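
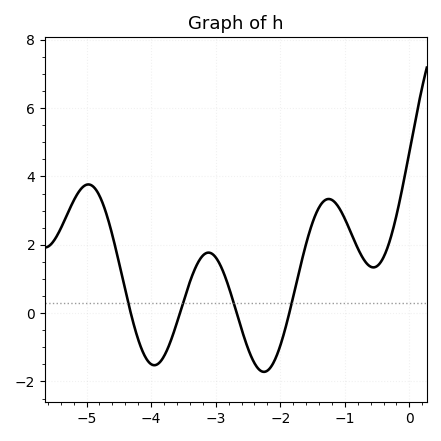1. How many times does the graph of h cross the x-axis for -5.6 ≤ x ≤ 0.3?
4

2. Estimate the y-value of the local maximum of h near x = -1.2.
3.34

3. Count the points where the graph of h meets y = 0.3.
4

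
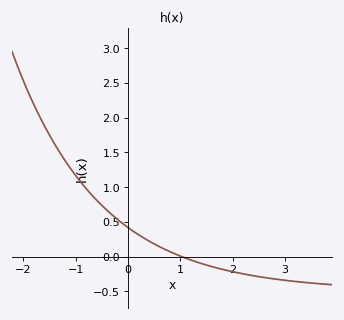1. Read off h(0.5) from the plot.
0.184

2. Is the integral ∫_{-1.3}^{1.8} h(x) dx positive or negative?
positive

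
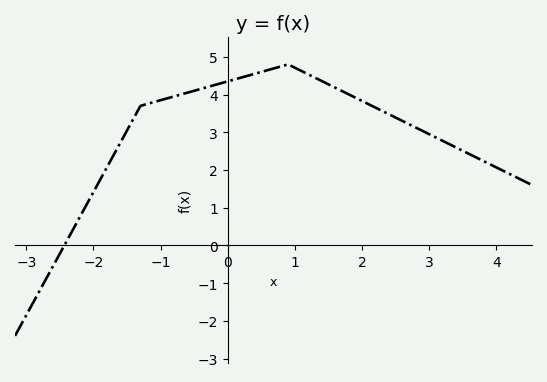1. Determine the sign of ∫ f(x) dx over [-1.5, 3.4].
positive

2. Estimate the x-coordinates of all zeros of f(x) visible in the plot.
-2.43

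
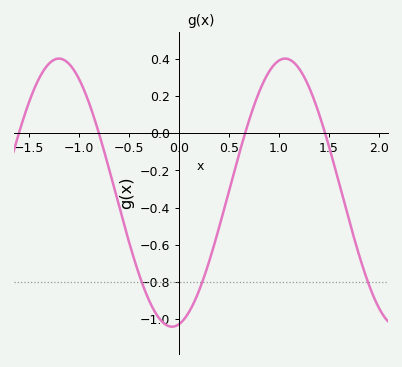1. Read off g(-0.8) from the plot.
0.002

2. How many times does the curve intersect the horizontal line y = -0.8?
3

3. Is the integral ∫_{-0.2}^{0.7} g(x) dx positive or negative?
negative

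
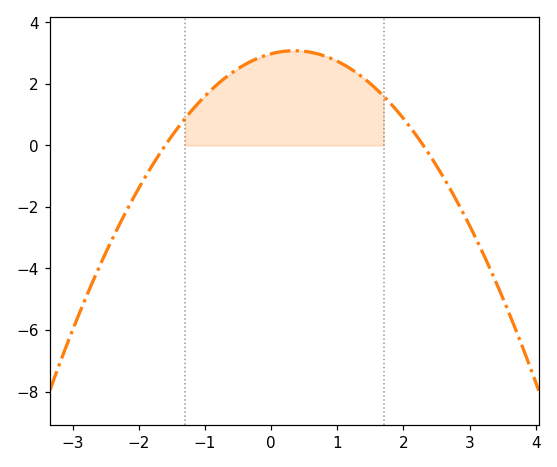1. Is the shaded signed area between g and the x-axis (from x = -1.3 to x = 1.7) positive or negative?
positive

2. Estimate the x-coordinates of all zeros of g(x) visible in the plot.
-1.6, 2.3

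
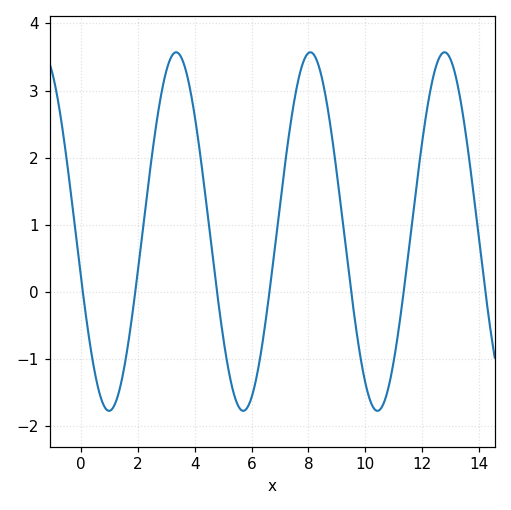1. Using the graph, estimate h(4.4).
1.35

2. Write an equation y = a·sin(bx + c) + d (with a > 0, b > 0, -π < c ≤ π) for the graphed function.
y = 2.67sin(1.33x - 2.88) + 0.9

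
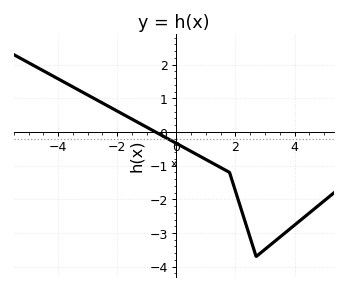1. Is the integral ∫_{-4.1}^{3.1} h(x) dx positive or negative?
negative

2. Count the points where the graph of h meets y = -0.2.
1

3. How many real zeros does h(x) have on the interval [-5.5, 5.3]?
1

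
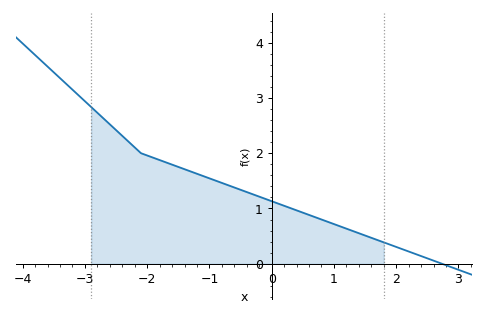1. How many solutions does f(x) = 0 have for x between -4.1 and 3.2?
1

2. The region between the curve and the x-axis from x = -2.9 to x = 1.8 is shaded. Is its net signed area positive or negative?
positive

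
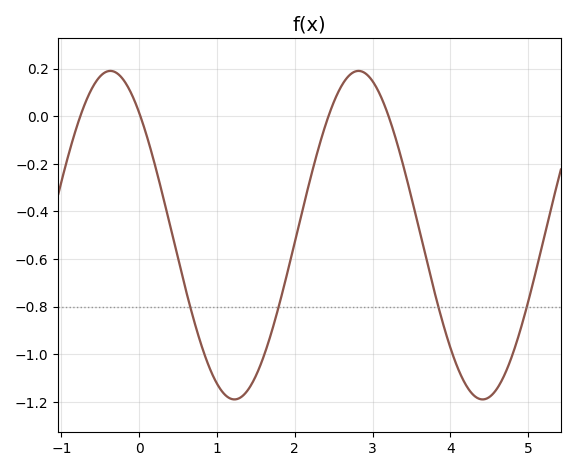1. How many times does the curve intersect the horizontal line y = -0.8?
4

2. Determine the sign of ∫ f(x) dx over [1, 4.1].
negative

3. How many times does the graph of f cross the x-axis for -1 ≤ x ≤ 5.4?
4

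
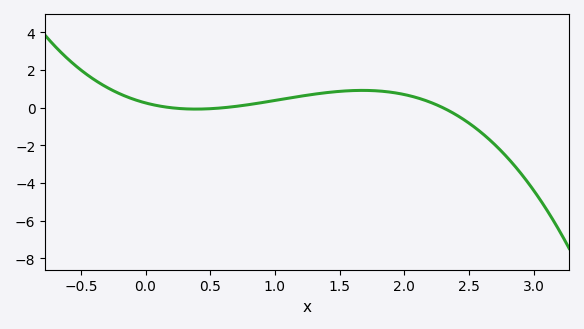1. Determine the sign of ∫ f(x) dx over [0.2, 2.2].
positive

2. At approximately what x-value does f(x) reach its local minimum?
0.389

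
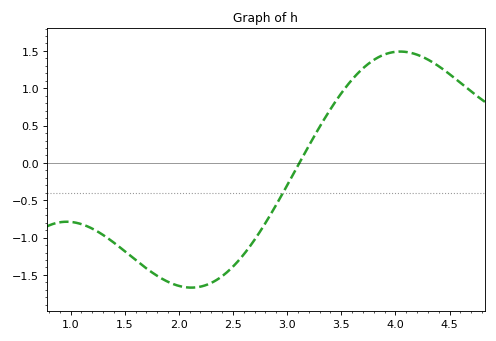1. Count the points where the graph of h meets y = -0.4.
1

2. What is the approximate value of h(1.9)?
-1.6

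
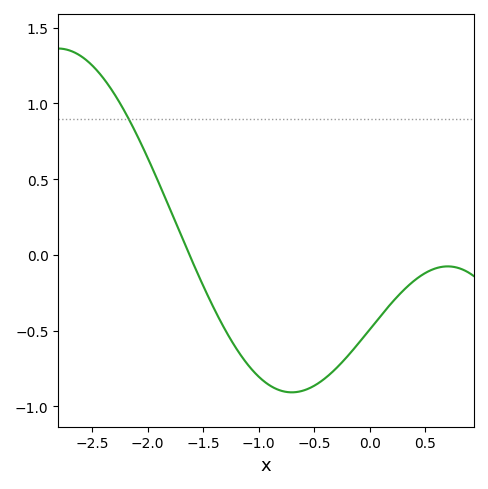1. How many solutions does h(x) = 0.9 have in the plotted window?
1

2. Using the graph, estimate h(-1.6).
-0.039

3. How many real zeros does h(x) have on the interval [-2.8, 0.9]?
1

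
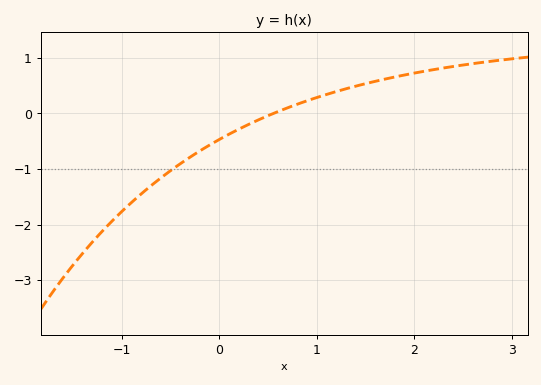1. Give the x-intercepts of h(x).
0.6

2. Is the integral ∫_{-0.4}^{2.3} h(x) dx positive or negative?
positive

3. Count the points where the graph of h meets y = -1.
1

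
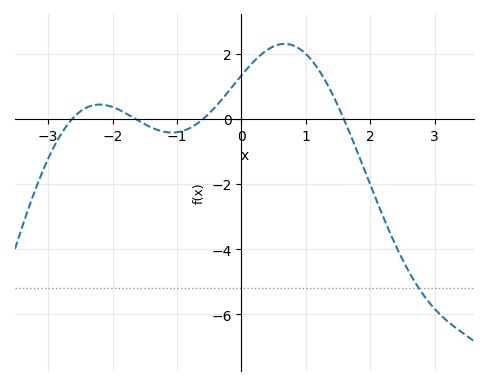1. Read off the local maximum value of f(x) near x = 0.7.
2.3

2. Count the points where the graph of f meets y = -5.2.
1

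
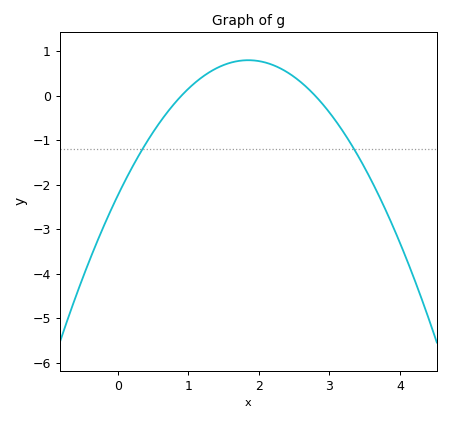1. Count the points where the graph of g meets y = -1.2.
2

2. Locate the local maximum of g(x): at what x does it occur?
1.85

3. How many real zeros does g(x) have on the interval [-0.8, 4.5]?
2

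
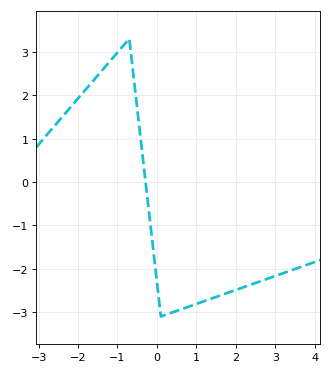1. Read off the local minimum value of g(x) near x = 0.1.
-3.1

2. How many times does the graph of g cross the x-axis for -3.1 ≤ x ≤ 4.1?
1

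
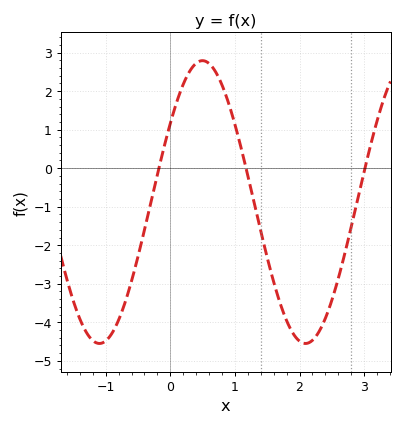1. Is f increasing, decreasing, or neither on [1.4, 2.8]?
neither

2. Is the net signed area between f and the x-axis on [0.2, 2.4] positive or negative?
negative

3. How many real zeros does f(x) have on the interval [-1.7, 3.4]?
3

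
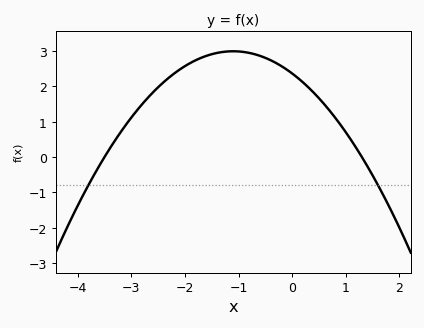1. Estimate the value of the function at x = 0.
2.4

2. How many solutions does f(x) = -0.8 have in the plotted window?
2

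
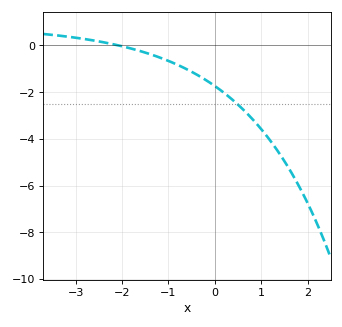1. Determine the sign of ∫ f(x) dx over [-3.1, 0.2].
negative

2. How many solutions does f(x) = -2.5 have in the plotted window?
1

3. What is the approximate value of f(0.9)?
-3.35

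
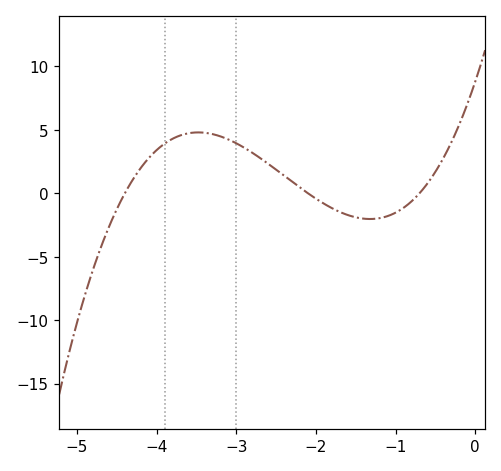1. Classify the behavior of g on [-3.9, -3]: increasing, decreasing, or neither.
neither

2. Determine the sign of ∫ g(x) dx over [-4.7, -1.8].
positive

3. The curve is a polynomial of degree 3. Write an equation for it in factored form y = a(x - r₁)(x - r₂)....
y = 1.36(x + 4.4)(x + 2.1)(x + 0.7)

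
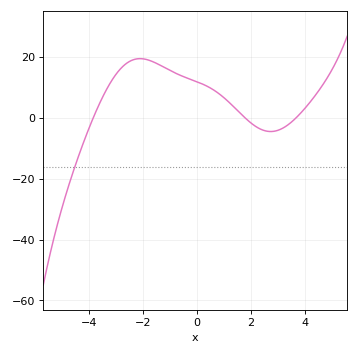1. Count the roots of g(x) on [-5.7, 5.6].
3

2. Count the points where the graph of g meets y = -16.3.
1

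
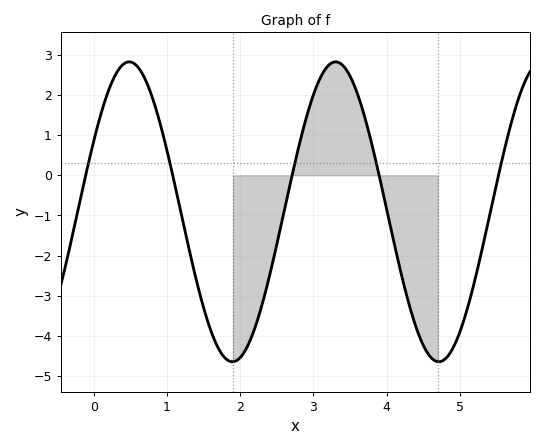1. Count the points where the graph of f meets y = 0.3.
5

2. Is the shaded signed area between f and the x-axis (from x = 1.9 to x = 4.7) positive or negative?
negative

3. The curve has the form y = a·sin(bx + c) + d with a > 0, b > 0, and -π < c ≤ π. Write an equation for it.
y = 3.74sin(2.2x + 0.49) - 0.91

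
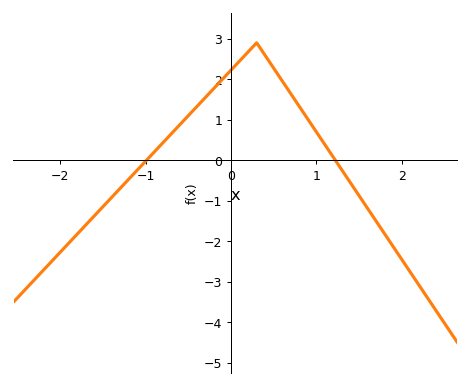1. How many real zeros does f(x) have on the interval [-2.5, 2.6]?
2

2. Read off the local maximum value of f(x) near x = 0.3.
2.9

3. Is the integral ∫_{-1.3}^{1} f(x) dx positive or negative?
positive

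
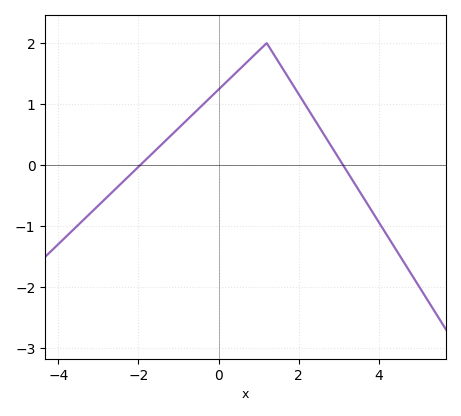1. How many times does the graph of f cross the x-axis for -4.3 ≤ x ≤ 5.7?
2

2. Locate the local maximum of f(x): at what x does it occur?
1.2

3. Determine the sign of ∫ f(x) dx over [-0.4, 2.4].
positive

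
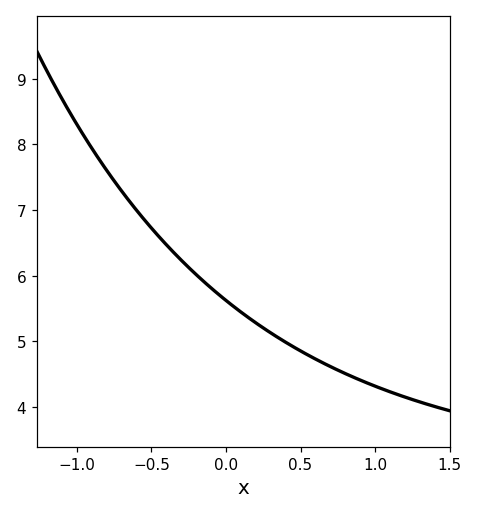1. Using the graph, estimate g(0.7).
4.61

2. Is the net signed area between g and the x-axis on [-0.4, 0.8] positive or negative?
positive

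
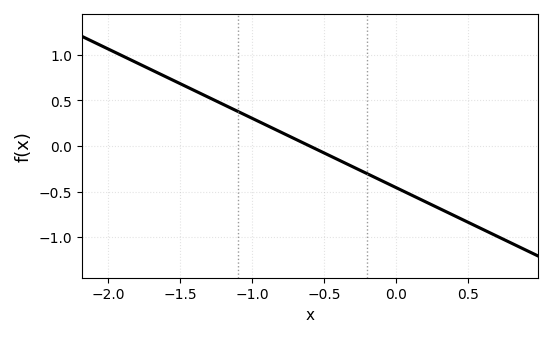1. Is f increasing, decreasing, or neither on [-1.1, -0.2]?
decreasing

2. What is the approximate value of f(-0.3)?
-0.25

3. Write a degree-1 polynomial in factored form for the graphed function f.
y = -0.76(x + 0.6)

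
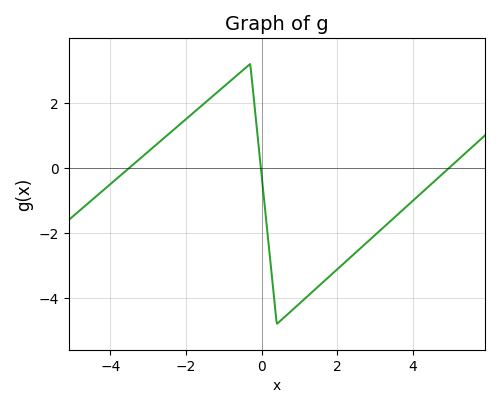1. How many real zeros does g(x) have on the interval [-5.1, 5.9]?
3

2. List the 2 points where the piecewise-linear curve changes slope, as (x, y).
(-0.3, 3.2); (0.4, -4.8)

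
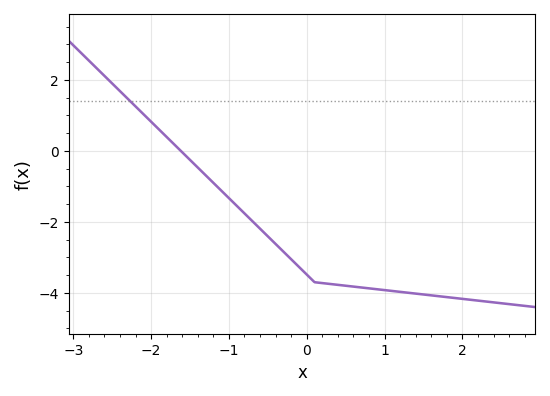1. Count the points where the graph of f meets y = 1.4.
1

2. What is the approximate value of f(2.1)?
-4.19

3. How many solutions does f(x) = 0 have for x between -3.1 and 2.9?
1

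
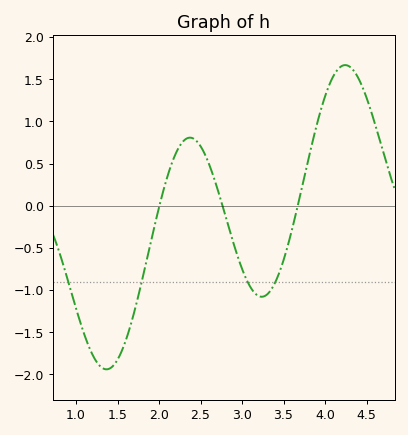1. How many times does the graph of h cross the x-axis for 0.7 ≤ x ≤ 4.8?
3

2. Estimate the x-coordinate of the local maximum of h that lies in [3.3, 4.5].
4.2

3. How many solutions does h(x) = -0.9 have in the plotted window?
4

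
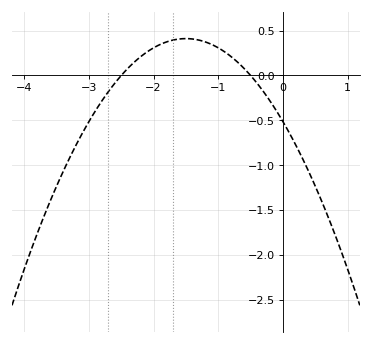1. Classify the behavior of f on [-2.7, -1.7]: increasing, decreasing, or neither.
increasing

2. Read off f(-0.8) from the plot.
0.209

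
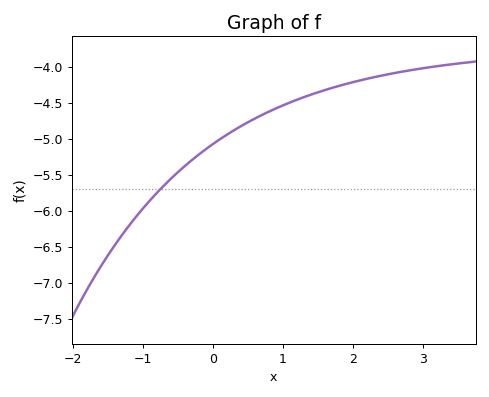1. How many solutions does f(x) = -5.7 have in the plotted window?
1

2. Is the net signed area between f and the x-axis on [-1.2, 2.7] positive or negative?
negative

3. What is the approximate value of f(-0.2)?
-5.21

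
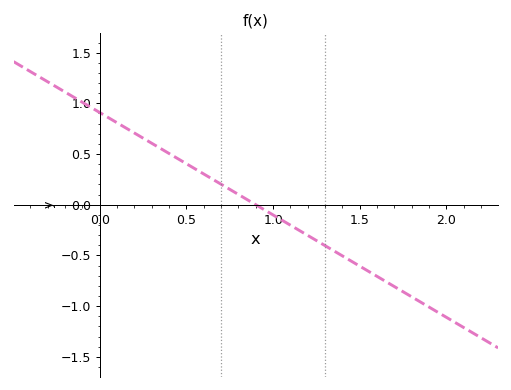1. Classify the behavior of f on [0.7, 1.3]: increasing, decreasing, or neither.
decreasing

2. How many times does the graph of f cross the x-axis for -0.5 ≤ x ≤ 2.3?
1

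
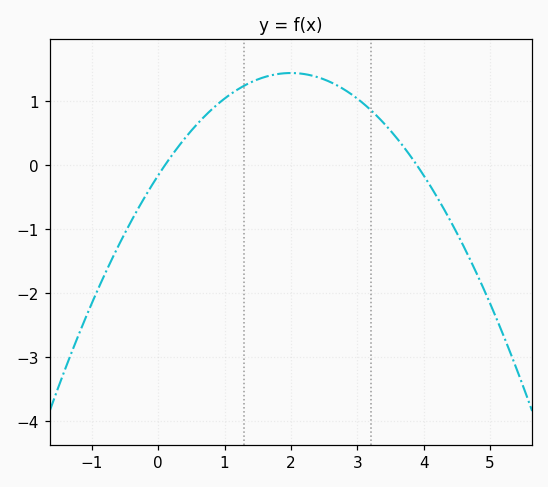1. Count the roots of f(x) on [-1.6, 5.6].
2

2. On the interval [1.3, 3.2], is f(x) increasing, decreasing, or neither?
neither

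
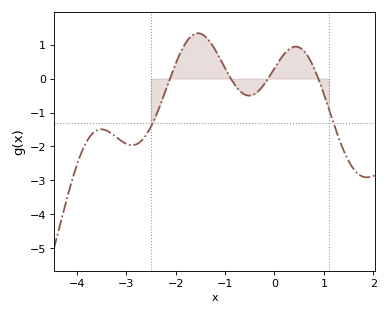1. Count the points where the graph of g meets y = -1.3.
2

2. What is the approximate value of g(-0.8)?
-0.188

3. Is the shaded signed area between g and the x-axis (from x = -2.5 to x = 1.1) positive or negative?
positive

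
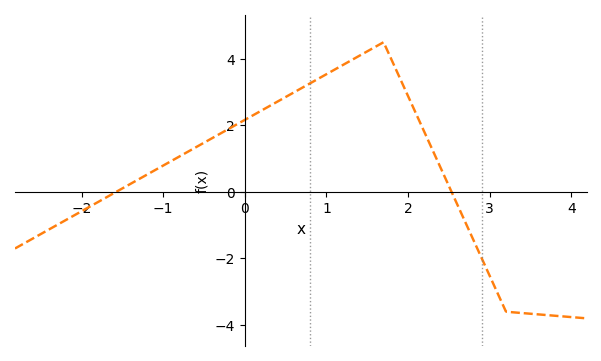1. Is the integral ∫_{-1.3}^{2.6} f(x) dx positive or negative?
positive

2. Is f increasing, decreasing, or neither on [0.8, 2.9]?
neither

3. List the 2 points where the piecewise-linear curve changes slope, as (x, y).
(1.7, 4.5); (3.2, -3.6)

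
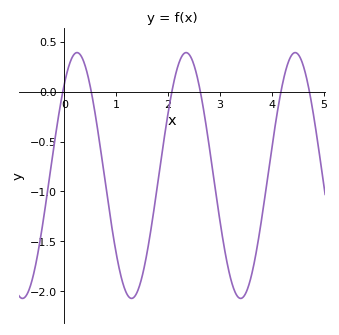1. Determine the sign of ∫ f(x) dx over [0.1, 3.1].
negative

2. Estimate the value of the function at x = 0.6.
-0.25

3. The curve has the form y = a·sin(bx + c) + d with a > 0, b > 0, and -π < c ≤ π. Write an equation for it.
y = 1.23sin(3x + 0.84) - 0.84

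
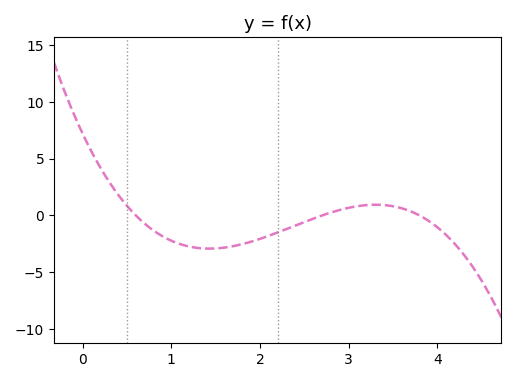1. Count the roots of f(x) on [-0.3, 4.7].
3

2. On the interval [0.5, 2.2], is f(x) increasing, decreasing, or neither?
neither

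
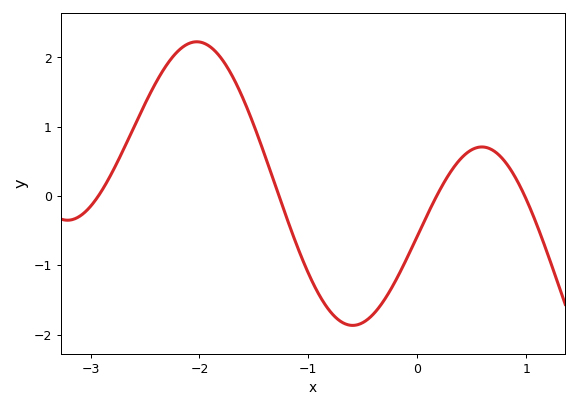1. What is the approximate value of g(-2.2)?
2.09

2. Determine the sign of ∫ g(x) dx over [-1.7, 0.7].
negative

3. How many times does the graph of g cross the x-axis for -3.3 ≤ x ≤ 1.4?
4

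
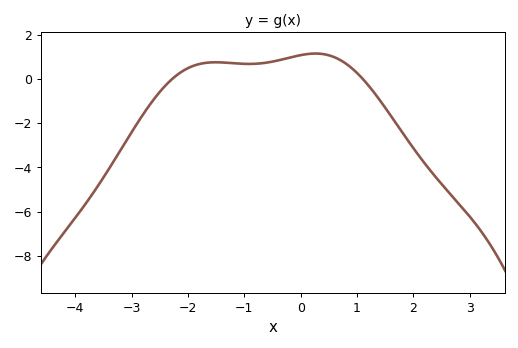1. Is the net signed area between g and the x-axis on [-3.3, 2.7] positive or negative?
negative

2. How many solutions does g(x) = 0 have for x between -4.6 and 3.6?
2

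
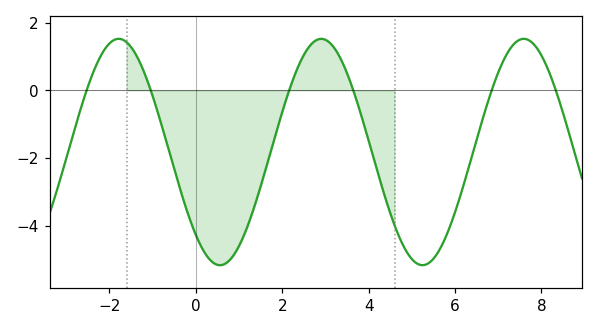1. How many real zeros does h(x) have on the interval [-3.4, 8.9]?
6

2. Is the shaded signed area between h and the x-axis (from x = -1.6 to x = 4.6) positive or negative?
negative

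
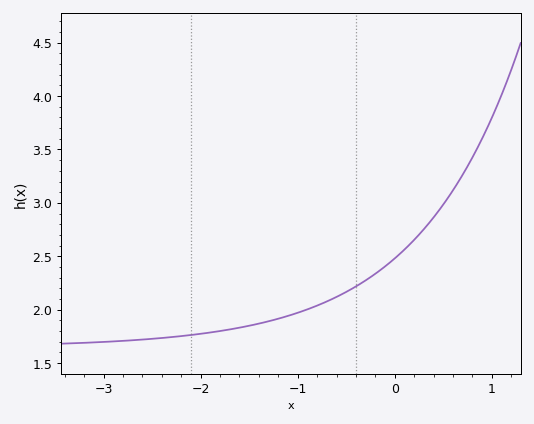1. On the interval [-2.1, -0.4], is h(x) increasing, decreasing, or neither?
increasing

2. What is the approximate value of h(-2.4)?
1.73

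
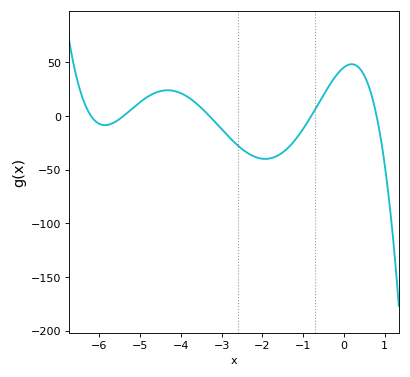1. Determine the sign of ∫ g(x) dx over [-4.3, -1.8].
negative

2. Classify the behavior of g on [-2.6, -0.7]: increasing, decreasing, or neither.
neither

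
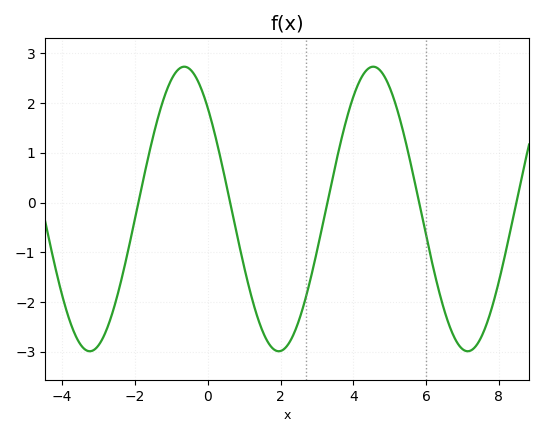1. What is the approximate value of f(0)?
1.9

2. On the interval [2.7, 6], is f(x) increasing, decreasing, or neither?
neither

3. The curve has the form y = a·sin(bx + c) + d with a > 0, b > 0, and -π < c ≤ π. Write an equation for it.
y = 2.86sin(1.2x + 2.4) - 0.13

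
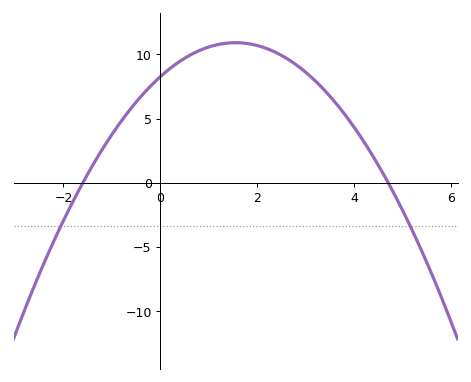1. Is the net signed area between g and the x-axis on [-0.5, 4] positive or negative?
positive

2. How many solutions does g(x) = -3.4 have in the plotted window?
2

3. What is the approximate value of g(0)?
8.5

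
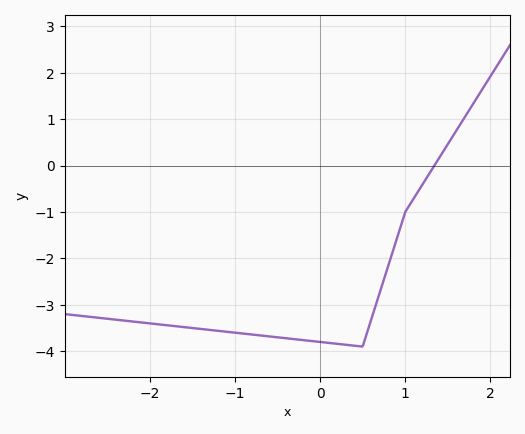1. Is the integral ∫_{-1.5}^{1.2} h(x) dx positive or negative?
negative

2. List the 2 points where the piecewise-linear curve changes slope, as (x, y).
(0.5, -3.9); (1, -1)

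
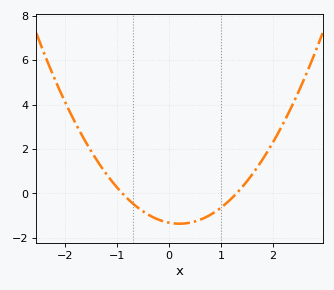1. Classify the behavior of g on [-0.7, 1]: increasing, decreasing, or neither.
neither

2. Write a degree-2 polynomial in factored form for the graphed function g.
y = 1.13(x + 0.9)(x - 1.3)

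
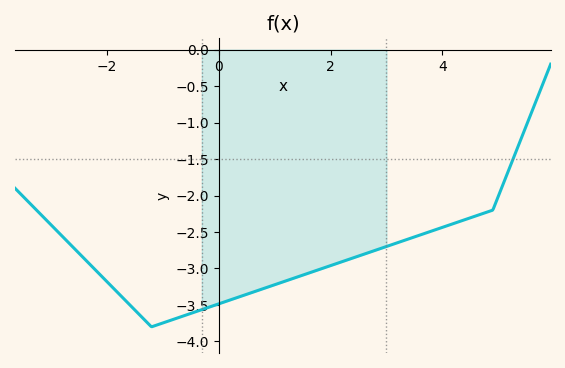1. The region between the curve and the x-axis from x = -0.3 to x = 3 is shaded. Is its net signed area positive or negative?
negative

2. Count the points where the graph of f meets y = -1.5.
1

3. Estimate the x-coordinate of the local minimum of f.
-1.2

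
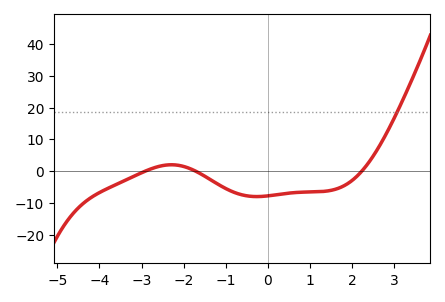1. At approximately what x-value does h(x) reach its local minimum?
-0.266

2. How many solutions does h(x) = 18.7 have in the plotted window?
1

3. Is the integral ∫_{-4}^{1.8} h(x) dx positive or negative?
negative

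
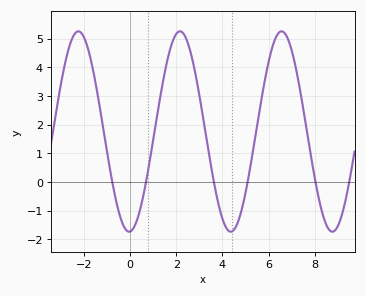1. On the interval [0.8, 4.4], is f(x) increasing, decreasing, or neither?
neither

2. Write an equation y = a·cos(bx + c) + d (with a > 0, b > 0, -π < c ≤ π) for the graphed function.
y = 3.5cos(1.4x - 3.1) + 1.76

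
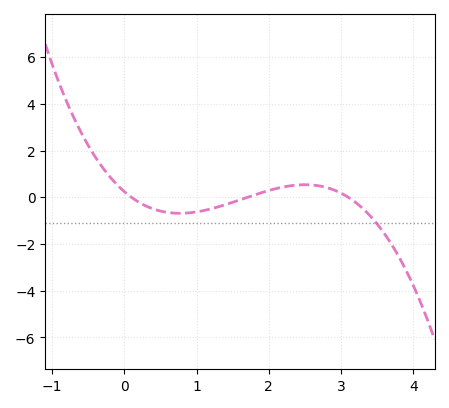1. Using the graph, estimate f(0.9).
-0.662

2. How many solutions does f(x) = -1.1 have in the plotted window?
1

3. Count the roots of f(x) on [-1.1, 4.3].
3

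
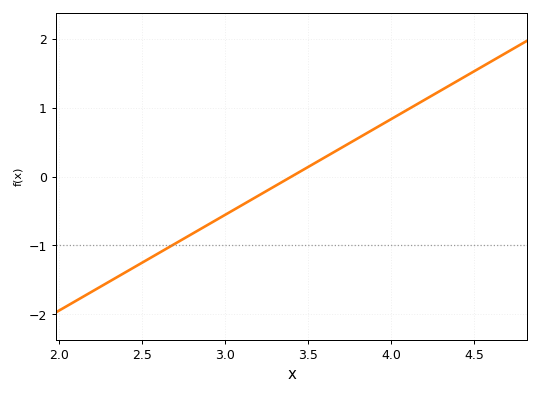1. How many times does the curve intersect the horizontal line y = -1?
1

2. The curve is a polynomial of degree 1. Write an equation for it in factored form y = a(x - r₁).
y = 1.39(x - 3.4)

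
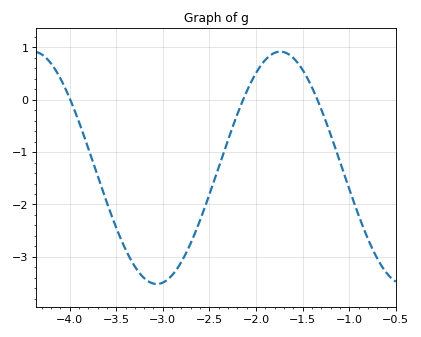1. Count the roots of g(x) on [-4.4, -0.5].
3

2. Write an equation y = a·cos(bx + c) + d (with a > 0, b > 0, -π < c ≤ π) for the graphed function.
y = 2.22cos(2.4x - 2.2) - 1.3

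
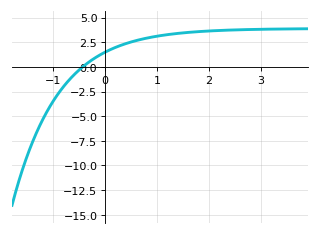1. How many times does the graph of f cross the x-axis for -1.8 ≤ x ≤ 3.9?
1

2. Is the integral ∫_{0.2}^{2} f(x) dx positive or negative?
positive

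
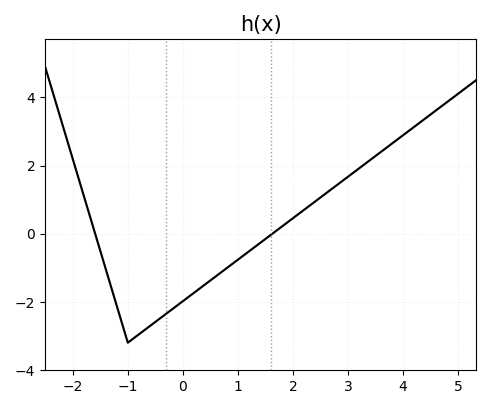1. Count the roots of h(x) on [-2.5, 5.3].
2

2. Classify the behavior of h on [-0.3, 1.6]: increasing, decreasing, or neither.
increasing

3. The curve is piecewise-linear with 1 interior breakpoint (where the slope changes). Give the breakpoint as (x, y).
(-1, -3.2)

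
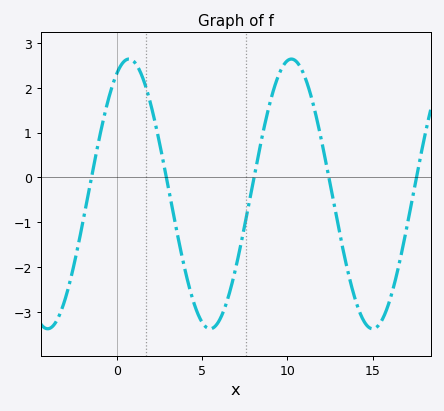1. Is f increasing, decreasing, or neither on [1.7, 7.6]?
neither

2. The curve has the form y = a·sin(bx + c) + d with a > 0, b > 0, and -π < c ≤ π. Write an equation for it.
y = 3.01sin(0.66x + 1.1) - 0.37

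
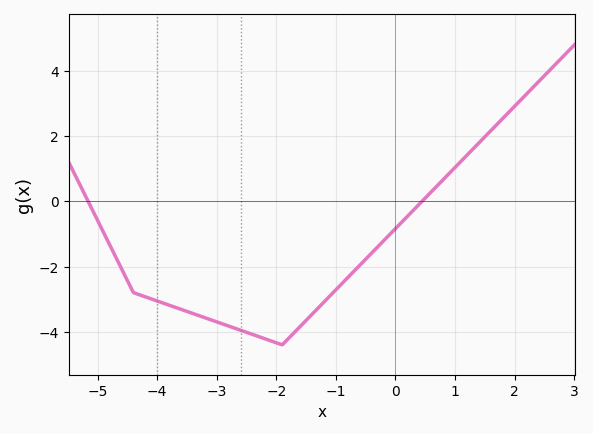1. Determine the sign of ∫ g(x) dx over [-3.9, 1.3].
negative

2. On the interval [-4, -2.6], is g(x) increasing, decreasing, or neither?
decreasing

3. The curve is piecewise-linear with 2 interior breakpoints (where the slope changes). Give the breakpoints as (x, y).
(-4.4, -2.8); (-1.9, -4.4)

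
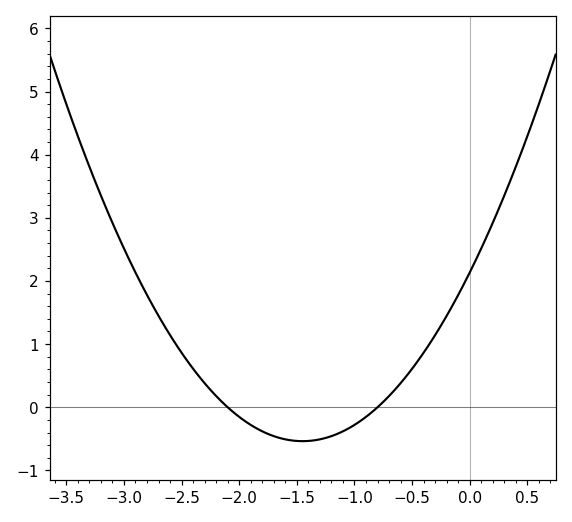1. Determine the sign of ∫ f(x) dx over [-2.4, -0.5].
negative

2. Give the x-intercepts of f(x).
-2.1, -0.8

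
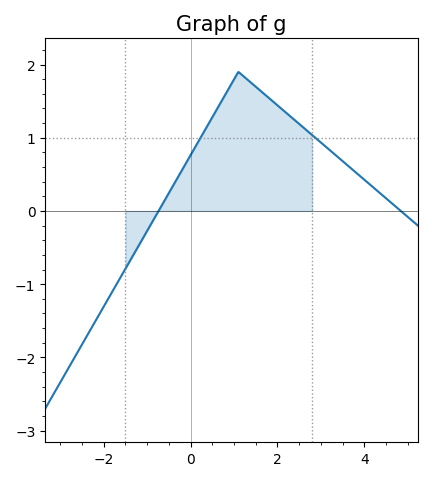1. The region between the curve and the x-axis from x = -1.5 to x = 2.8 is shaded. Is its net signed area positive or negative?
positive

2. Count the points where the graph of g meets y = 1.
2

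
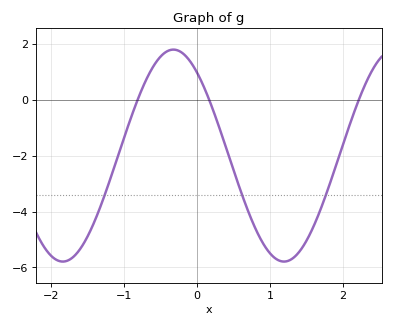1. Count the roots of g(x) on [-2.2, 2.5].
3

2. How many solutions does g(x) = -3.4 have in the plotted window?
3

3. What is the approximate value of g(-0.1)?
1.39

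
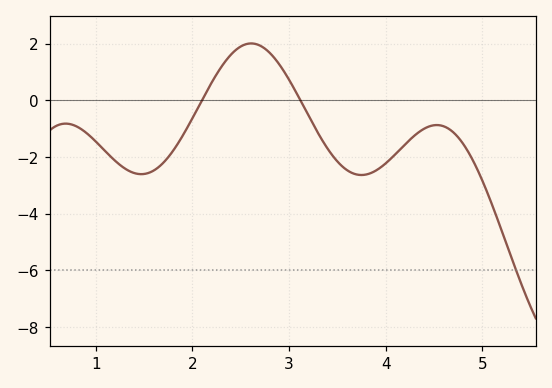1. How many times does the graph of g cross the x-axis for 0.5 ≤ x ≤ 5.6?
2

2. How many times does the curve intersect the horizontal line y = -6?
1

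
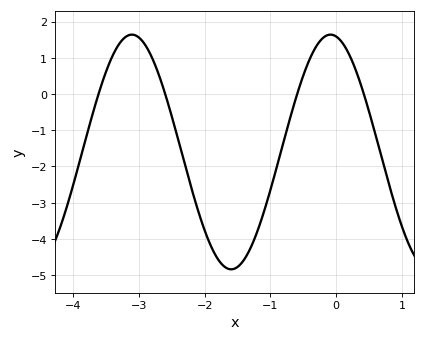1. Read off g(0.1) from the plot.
1.4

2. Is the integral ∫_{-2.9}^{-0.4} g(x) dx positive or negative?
negative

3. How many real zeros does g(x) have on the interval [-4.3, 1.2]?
4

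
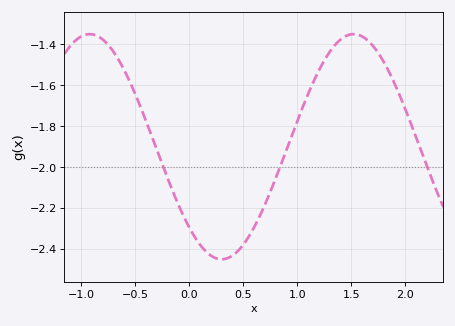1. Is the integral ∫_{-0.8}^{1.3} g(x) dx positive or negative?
negative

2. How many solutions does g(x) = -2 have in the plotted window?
3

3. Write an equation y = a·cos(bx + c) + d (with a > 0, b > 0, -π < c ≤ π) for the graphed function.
y = 0.55cos(2.6x + 2.4) - 1.9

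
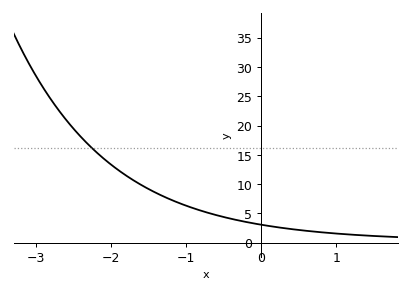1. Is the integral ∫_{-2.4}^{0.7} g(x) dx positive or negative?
positive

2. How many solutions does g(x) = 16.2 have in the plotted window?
1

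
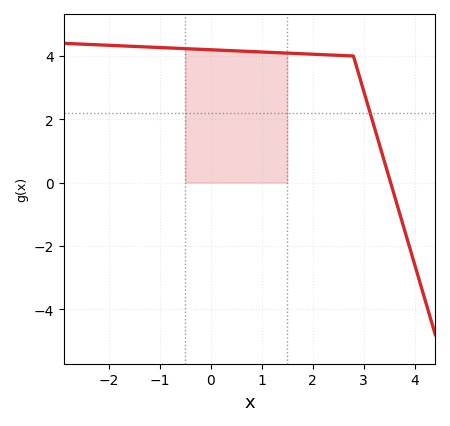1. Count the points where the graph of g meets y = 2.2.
1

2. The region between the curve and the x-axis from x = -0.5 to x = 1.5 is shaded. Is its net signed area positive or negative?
positive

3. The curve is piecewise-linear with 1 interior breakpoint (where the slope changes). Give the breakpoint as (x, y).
(2.8, 4)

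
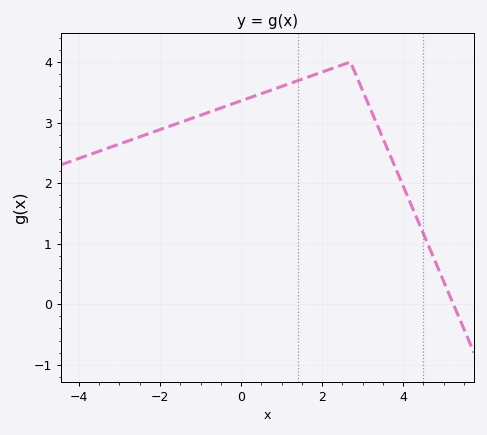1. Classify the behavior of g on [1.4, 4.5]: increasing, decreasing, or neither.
neither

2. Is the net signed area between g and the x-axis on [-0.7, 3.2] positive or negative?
positive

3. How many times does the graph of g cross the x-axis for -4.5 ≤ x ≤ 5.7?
1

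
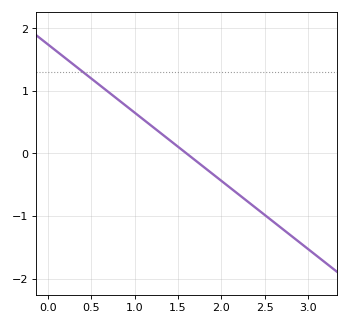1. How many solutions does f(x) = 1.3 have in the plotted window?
1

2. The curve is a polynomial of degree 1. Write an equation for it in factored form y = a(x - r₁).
y = -1.09(x - 1.6)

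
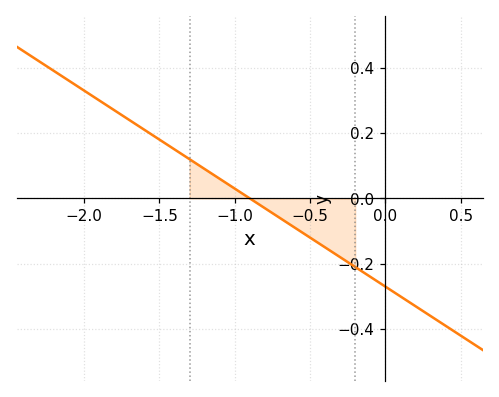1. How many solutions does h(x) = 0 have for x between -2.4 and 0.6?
1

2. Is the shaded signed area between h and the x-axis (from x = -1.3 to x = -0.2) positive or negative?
negative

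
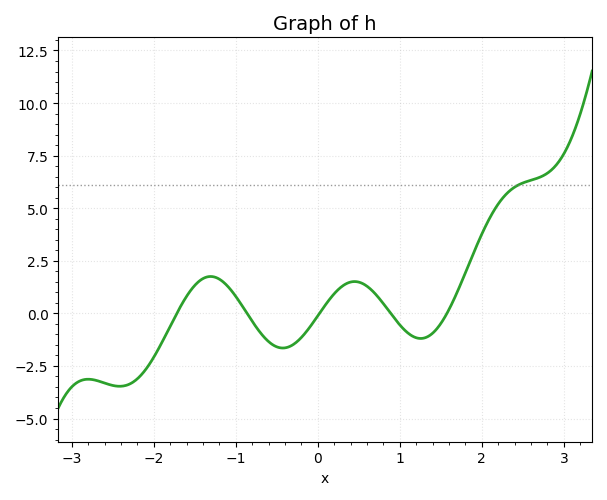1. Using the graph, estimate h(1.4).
-1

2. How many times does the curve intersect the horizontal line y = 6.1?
1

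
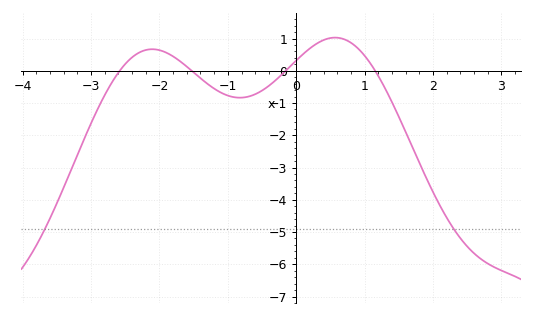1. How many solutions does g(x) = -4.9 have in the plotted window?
2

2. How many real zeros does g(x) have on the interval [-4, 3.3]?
4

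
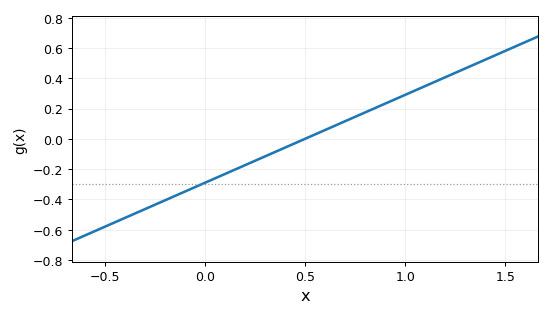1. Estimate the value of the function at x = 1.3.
0.46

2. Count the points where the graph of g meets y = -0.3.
1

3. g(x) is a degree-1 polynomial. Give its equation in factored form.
y = 0.58(x - 0.5)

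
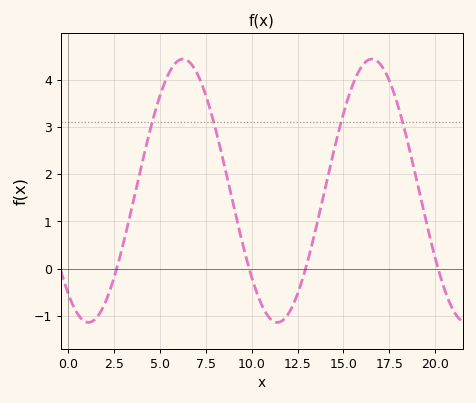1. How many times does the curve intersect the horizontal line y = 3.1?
4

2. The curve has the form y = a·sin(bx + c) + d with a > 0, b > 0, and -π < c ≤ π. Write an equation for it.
y = 2.79sin(0.61x - 2.24) + 1.65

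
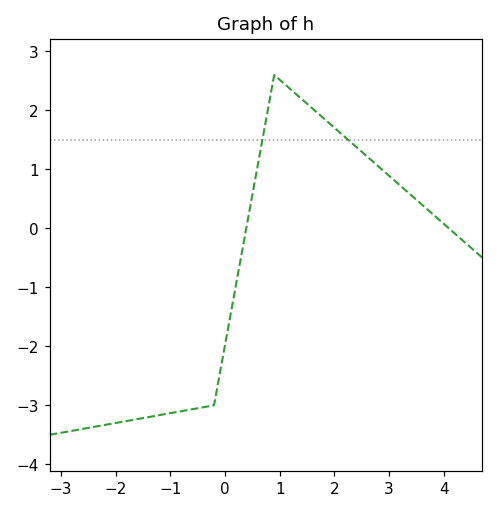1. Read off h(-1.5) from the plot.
-3.22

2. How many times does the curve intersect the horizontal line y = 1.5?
2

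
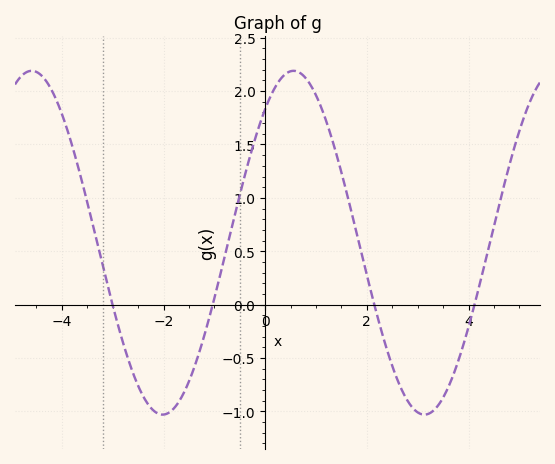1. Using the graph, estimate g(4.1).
-0.033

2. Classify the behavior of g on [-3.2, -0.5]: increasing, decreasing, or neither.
neither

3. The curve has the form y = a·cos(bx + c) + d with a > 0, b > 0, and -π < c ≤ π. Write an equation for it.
y = 1.61cos(1.22x - 0.68) + 0.58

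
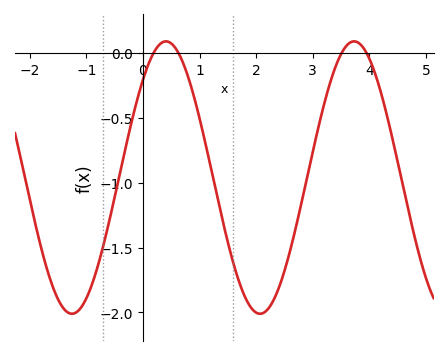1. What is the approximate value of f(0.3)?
0.05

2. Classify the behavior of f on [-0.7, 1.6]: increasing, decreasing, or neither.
neither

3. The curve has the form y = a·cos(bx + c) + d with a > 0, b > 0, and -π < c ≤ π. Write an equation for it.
y = 1.05cos(1.9x - 0.77) - 0.96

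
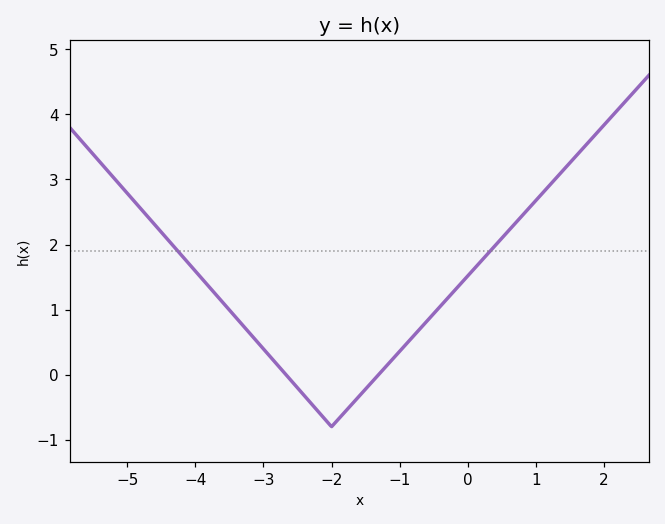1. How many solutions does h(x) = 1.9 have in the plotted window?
2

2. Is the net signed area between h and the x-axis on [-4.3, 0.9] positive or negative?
positive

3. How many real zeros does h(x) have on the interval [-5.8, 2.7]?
2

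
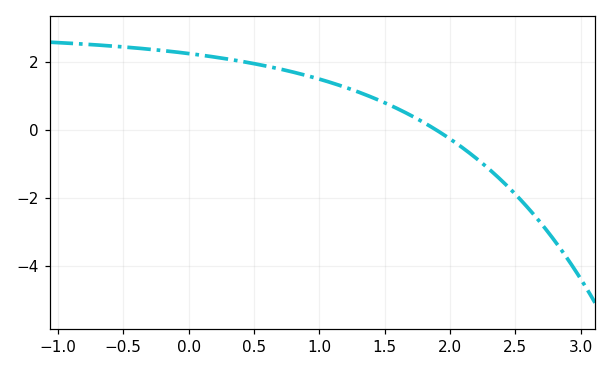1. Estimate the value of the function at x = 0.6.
1.8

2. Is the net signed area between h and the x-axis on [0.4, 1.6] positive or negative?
positive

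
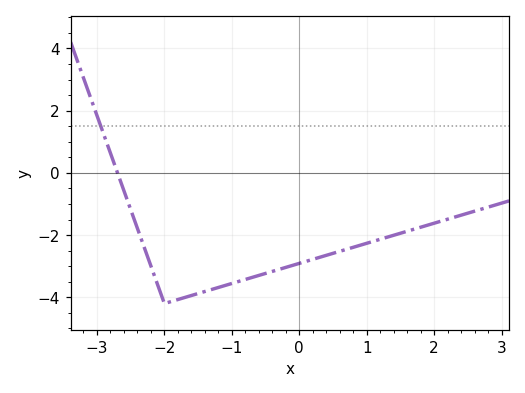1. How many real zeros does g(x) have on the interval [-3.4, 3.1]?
1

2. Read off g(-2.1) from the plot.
-3.6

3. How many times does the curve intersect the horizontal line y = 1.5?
1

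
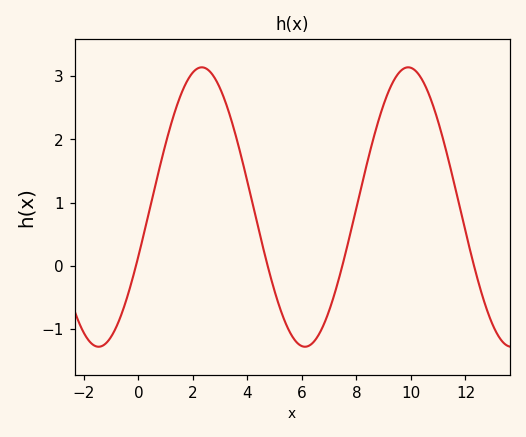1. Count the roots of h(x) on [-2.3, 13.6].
4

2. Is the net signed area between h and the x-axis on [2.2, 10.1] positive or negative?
positive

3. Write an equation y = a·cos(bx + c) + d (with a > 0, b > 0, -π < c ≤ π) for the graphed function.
y = 2.21cos(0.83x - 1.93) + 0.93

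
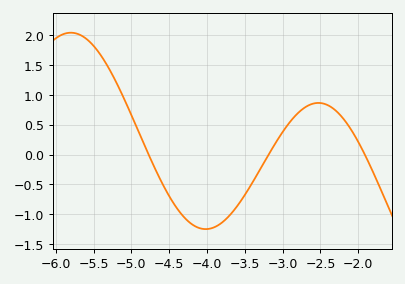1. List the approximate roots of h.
-4.8, -3.2, -1.9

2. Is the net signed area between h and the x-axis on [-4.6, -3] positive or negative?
negative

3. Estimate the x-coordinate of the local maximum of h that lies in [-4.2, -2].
-2.5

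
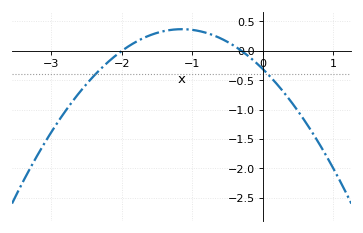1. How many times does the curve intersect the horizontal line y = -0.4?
2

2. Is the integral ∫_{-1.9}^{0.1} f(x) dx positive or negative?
positive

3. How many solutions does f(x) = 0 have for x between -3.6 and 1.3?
2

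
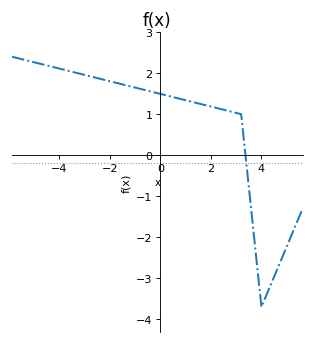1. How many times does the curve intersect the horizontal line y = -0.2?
1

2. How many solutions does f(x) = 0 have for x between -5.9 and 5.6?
1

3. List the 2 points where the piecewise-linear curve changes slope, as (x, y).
(3.2, 1); (4, -3.7)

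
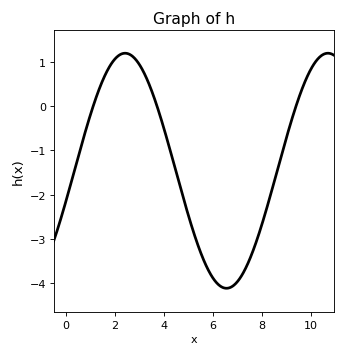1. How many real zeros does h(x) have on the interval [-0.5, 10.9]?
3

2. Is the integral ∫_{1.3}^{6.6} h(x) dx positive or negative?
negative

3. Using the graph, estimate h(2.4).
1.19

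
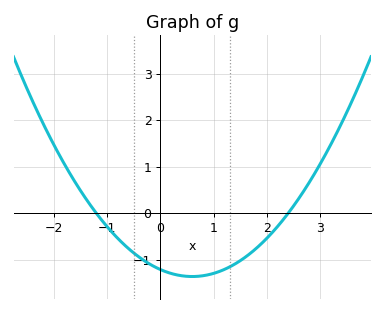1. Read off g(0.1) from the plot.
-1.3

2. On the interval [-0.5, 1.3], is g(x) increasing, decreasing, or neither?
neither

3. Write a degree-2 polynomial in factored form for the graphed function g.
y = 0.42(x + 1.2)(x - 2.4)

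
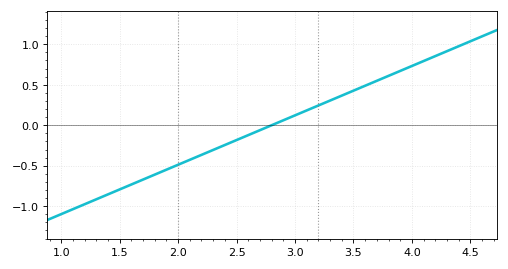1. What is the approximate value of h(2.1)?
-0.427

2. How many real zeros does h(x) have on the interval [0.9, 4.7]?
1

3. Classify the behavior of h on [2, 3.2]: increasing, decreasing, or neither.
increasing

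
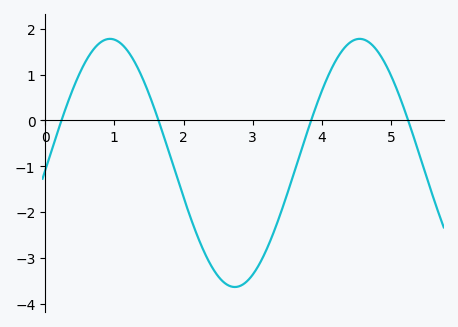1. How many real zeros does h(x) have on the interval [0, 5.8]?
4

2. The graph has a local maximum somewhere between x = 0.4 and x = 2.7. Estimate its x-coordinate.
0.936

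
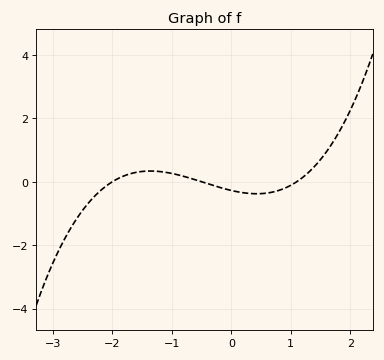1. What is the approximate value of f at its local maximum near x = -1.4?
0.338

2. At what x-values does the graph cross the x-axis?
-2, -0.5, 1.1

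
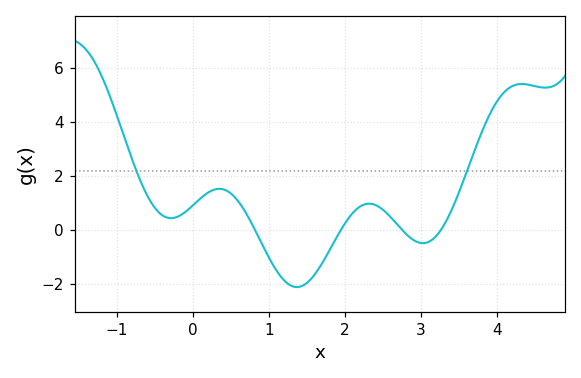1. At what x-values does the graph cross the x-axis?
0.816, 1.94, 2.75, 3.26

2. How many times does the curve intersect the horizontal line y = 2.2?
2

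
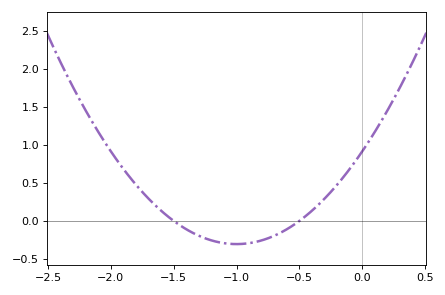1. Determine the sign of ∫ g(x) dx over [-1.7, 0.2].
positive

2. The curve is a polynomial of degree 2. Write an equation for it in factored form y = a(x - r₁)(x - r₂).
y = 1.22(x + 1.5)(x + 0.5)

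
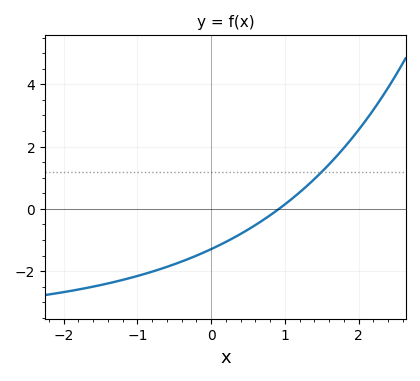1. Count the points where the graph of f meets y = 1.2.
1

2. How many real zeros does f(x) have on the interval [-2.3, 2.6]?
1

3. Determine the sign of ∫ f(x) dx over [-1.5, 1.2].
negative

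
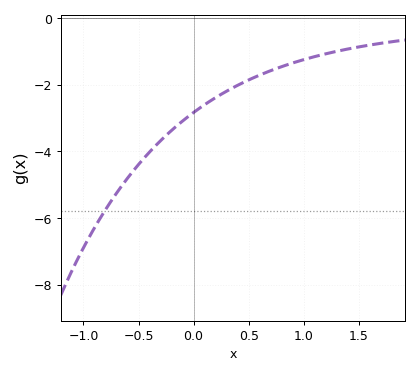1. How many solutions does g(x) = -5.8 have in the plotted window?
1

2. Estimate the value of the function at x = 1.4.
-0.927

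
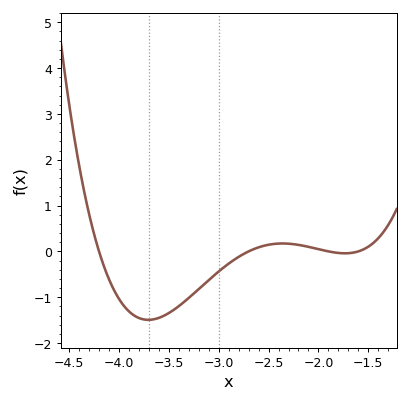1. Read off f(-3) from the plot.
-0.4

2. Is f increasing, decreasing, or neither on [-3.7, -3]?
increasing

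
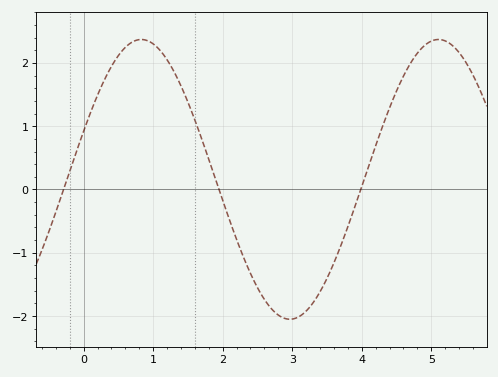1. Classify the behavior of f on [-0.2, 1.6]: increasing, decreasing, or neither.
neither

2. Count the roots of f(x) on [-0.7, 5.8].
3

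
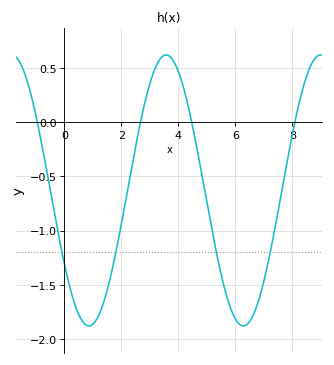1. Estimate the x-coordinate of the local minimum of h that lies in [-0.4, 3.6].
0.861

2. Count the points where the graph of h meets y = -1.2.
4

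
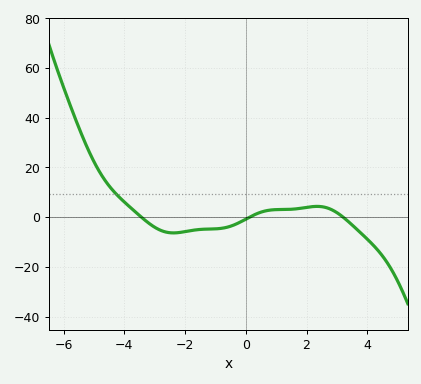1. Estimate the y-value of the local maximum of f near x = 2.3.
4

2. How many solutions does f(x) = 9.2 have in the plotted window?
1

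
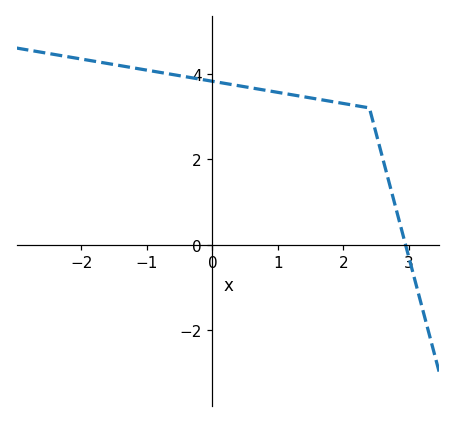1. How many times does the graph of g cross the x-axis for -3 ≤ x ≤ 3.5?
1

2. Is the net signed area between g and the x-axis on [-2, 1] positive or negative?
positive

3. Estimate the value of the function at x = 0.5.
3.6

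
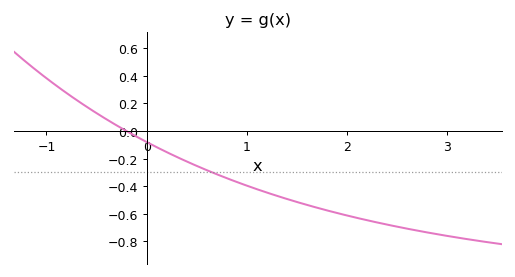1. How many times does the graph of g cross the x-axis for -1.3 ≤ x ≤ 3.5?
1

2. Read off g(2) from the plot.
-0.612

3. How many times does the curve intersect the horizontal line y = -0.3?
1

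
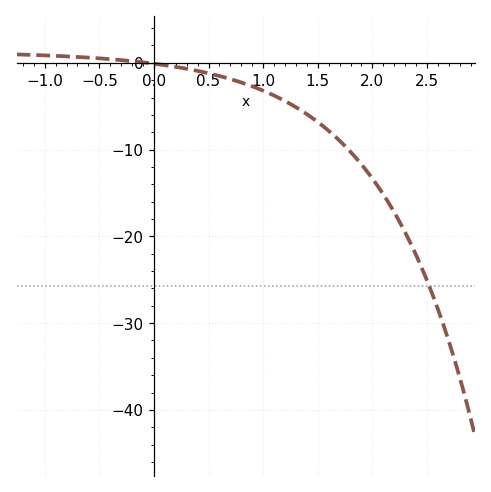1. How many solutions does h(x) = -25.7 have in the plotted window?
1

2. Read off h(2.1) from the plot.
-15.2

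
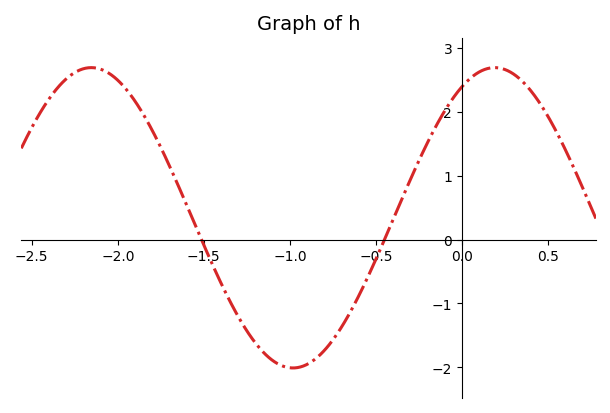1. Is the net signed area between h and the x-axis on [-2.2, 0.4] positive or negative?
positive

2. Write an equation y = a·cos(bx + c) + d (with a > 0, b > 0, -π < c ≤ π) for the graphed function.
y = 2.35cos(2.7x - 0.51) + 0.34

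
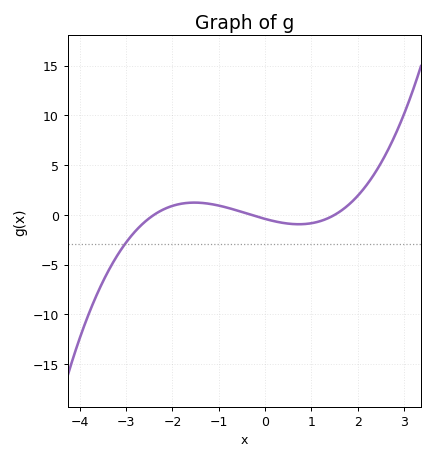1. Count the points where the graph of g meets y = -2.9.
1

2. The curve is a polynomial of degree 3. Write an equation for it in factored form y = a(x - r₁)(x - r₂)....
y = 0.38(x + 2.4)(x + 0.3)(x - 1.5)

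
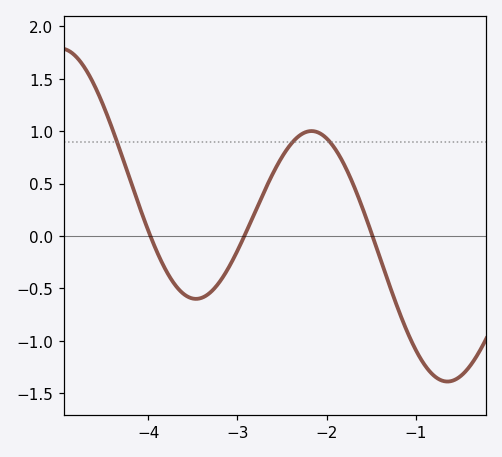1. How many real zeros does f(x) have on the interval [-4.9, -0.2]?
3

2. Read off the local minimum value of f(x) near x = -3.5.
-0.6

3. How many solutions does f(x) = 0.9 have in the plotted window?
3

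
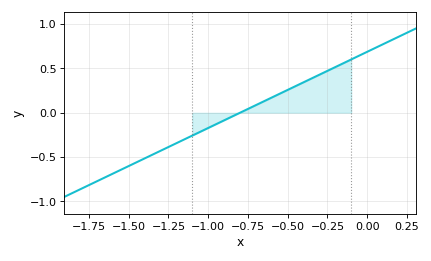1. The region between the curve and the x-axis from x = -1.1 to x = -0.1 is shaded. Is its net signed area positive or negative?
positive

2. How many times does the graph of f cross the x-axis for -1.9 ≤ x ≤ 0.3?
1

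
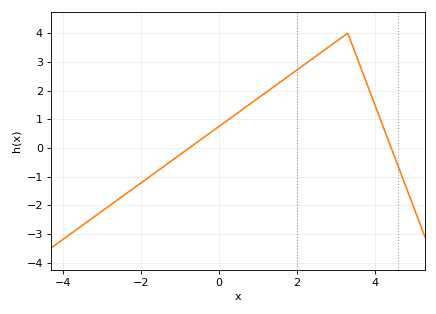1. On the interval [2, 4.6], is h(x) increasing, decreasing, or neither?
neither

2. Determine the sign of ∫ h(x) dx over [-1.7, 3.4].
positive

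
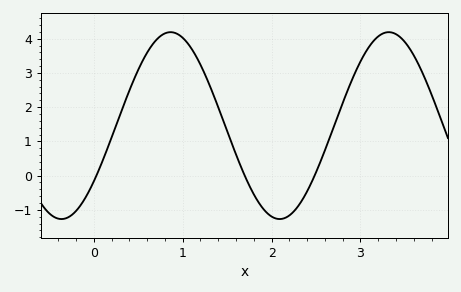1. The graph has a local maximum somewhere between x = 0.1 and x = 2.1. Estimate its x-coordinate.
0.864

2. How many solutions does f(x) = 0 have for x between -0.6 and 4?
3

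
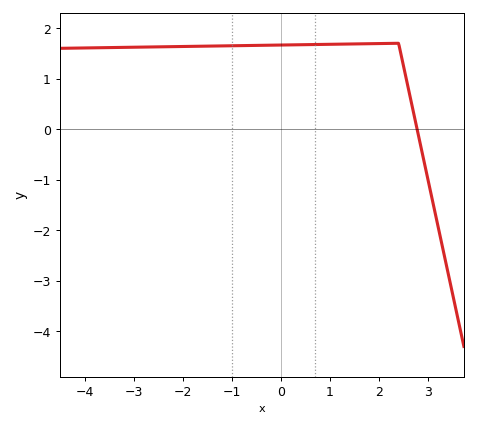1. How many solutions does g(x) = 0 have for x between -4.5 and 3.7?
1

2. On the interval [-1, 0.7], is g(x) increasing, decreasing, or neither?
increasing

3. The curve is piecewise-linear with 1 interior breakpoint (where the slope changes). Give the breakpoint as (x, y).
(2.4, 1.7)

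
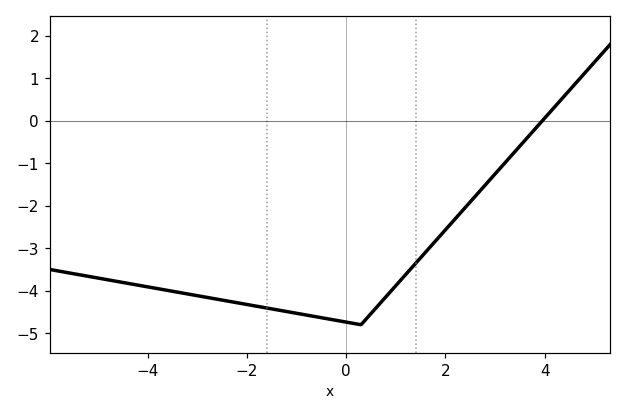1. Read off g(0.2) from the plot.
-4.8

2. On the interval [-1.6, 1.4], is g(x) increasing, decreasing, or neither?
neither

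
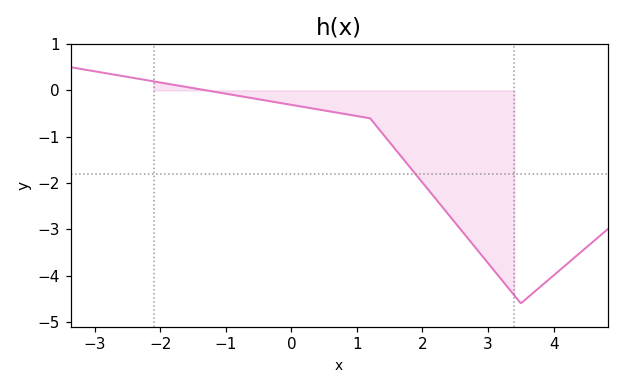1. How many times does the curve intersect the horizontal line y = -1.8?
1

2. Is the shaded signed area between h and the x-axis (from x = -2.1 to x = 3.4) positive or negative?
negative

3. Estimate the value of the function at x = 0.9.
-0.5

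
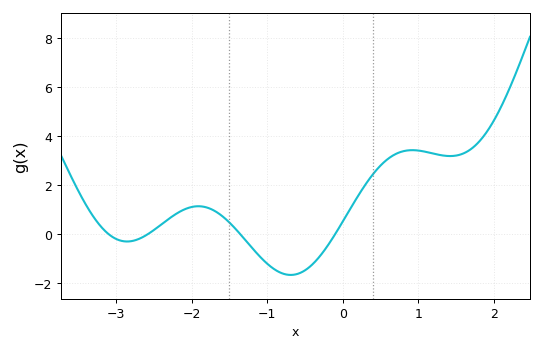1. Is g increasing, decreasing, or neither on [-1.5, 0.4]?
neither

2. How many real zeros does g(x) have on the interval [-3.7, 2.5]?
4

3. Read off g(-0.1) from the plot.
0.008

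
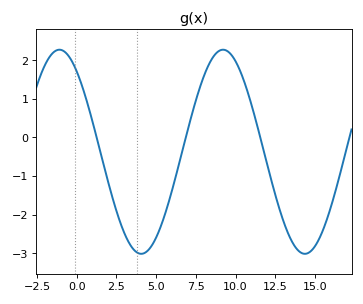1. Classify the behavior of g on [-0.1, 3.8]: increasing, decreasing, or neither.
decreasing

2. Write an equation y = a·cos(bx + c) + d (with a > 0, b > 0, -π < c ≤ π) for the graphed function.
y = 2.64cos(0.61x + 0.662) - 0.37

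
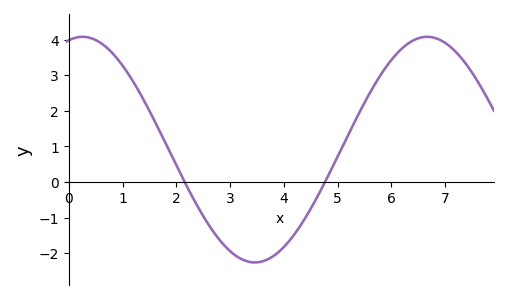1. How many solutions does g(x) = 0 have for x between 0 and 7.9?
2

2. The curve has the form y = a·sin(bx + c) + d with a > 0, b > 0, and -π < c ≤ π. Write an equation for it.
y = 3.17sin(0.98x + 1.3) + 0.91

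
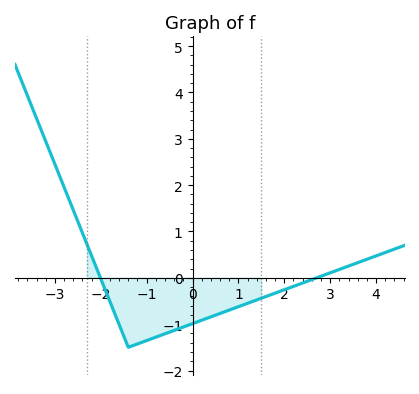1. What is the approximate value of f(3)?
0.107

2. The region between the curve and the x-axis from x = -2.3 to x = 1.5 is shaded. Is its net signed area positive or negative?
negative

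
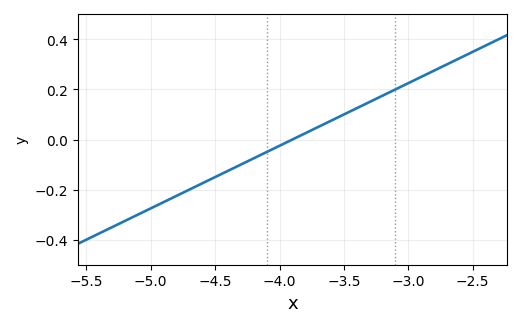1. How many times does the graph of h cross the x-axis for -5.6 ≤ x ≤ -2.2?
1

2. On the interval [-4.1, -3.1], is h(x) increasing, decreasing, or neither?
increasing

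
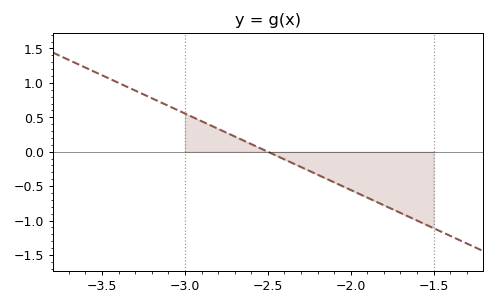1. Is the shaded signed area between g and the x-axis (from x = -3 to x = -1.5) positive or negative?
negative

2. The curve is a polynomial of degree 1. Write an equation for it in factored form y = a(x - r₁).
y = -1.11(x + 2.5)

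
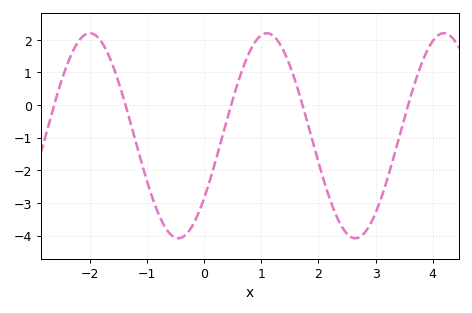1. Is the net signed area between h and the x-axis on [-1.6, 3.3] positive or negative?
negative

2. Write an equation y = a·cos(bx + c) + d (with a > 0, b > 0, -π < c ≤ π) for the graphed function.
y = 3.14cos(2.03x - 2.23) - 0.94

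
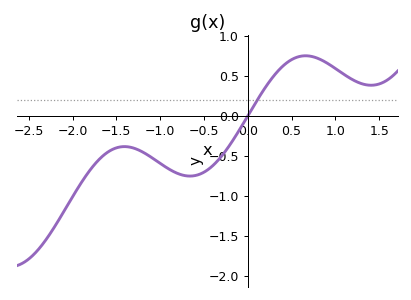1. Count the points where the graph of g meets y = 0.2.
1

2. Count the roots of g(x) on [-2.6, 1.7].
1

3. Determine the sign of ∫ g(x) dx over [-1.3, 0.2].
negative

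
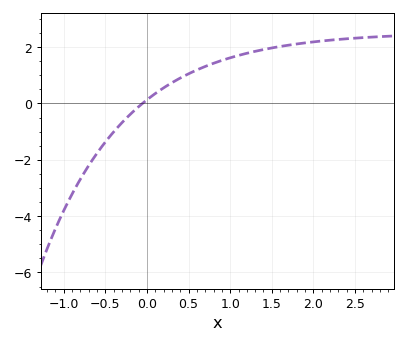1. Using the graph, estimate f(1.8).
2.2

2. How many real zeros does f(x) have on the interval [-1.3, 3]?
1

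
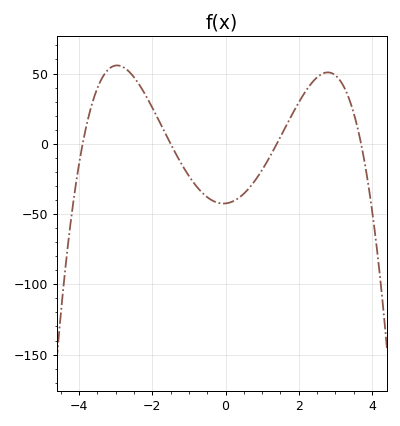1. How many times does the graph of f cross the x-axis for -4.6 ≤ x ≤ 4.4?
4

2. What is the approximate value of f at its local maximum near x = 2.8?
50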